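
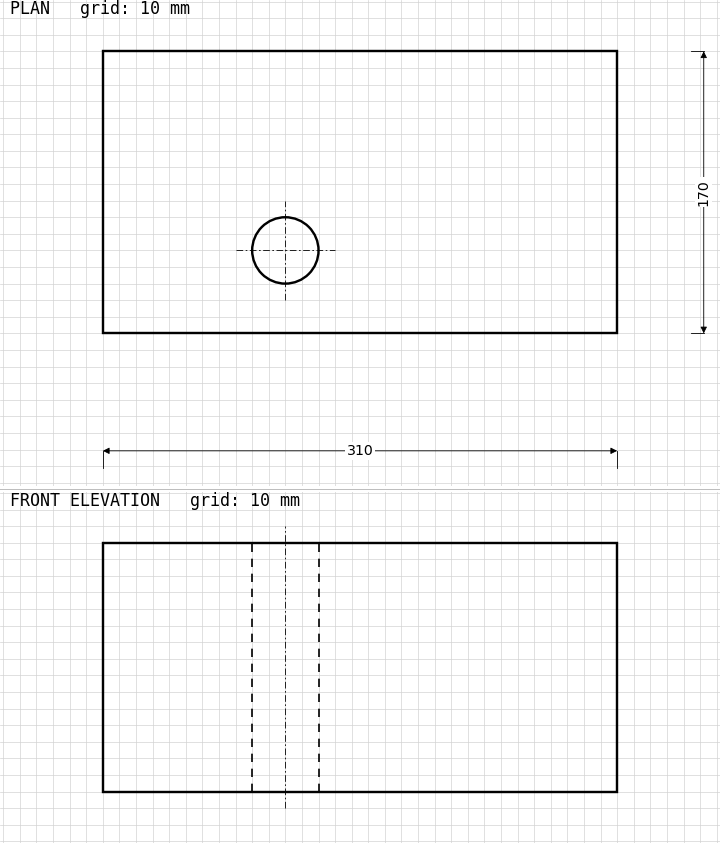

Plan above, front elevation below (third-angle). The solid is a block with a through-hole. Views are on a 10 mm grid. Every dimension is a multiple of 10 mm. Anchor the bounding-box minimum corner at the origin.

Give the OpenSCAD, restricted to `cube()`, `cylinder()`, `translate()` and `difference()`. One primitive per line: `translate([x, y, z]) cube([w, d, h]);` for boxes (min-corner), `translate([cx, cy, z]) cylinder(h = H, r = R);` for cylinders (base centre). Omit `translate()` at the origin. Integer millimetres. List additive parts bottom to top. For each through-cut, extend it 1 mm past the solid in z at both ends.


difference() {
  cube([310, 170, 150]);
  translate([110, 50, -1]) cylinder(h = 152, r = 20);
}


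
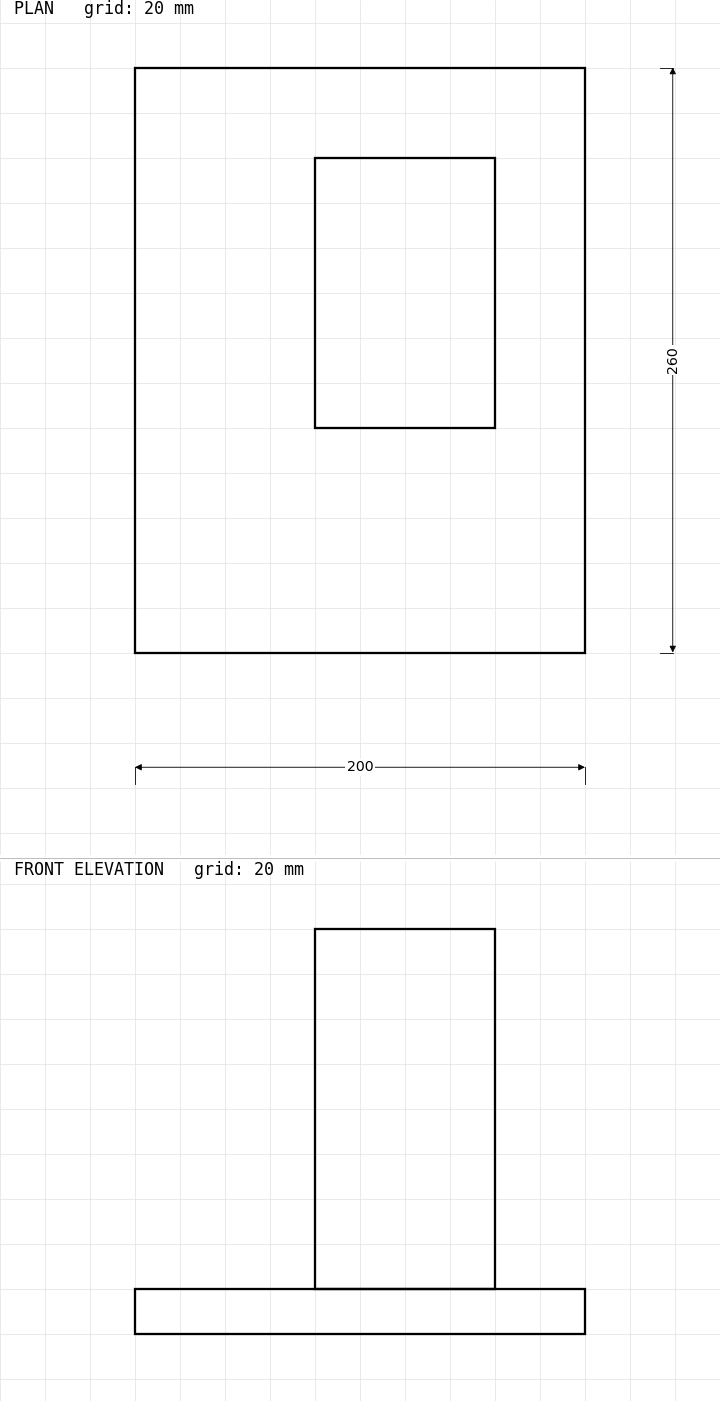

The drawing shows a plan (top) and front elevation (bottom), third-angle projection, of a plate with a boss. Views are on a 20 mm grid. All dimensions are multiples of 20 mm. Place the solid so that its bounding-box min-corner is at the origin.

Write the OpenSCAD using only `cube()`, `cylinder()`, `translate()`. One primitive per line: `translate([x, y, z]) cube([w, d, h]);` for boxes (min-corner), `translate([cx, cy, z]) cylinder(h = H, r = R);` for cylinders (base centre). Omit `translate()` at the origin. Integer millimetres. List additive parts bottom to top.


cube([200, 260, 20]);
translate([80, 100, 20]) cube([80, 120, 160]);


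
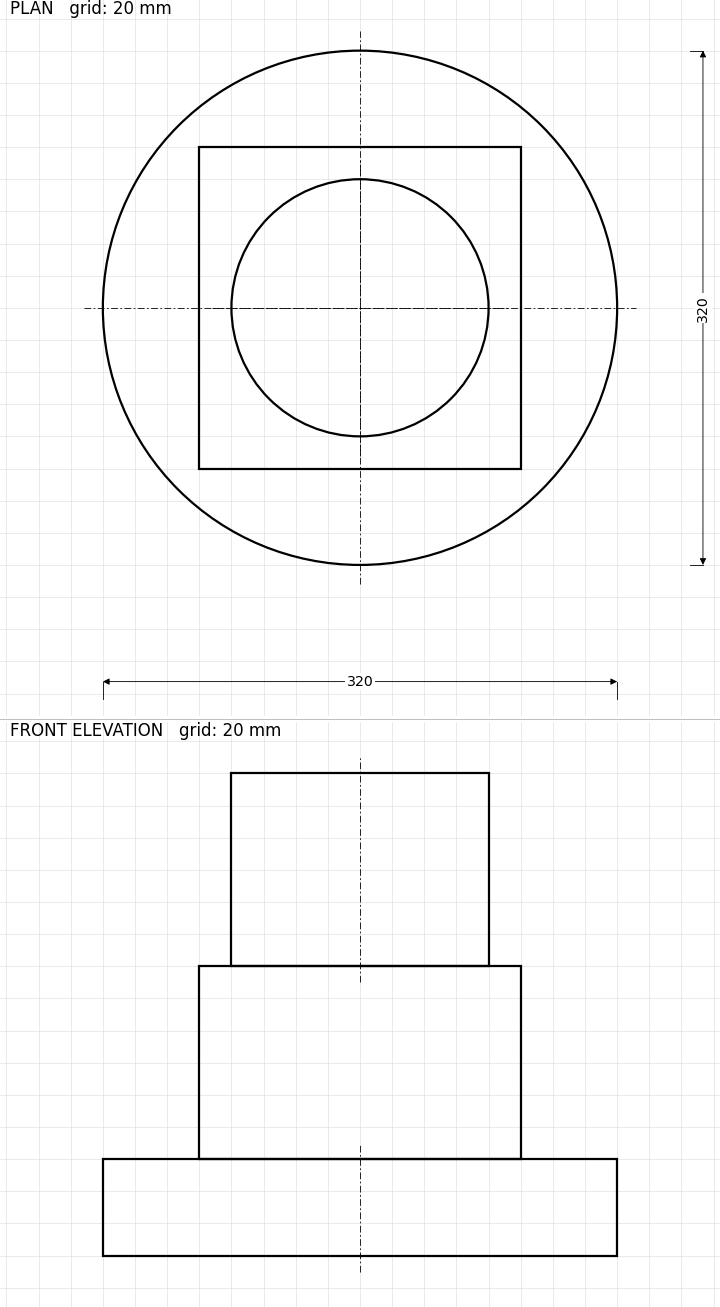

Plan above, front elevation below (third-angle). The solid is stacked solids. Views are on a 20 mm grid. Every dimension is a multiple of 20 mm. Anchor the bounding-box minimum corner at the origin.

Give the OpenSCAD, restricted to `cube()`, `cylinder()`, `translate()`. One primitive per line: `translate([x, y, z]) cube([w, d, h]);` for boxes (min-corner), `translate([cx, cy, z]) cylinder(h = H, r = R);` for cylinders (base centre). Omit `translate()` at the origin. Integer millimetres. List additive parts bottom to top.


translate([160, 160, 0]) cylinder(h = 60, r = 160);
translate([60, 60, 60]) cube([200, 200, 120]);
translate([160, 160, 180]) cylinder(h = 120, r = 80);


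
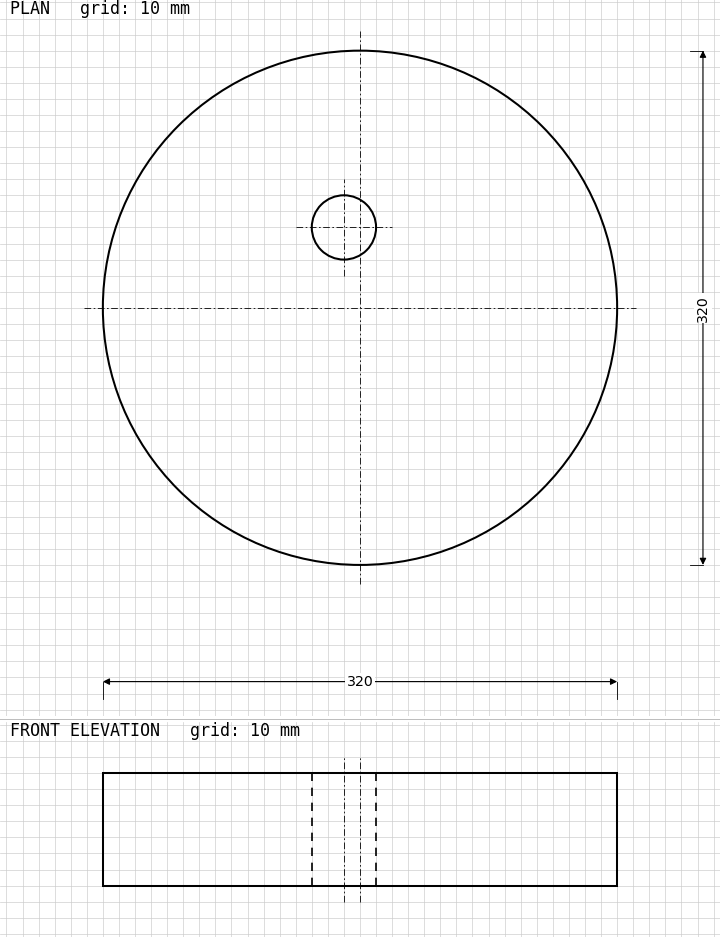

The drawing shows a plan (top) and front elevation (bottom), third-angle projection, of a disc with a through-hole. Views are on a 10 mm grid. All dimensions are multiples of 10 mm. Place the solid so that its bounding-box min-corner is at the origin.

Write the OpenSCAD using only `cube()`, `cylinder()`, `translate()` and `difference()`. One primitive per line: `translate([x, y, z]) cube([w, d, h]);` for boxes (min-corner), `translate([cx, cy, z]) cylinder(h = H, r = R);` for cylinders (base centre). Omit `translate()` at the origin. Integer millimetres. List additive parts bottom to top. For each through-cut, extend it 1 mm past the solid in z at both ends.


difference() {
  translate([160, 160, 0]) cylinder(h = 70, r = 160);
  translate([150, 210, -1]) cylinder(h = 72, r = 20);
}


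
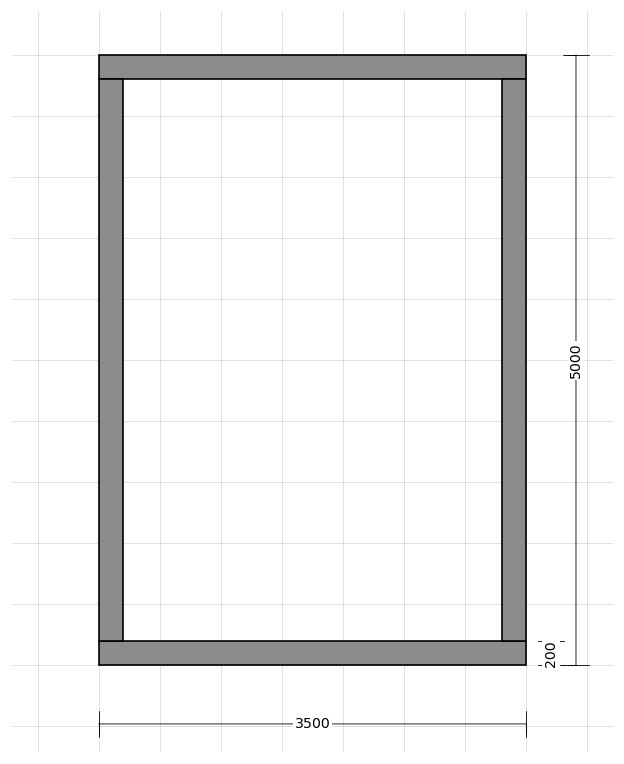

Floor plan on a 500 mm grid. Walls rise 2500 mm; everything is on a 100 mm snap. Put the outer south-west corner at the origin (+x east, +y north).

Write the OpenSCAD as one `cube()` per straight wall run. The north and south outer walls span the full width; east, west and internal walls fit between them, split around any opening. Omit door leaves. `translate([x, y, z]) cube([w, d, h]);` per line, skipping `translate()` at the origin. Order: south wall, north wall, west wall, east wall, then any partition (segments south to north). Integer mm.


cube([3500, 200, 2500]);
translate([0, 4800, 0]) cube([3500, 200, 2500]);
translate([0, 200, 0]) cube([200, 4600, 2500]);
translate([3300, 200, 0]) cube([200, 4600, 2500]);


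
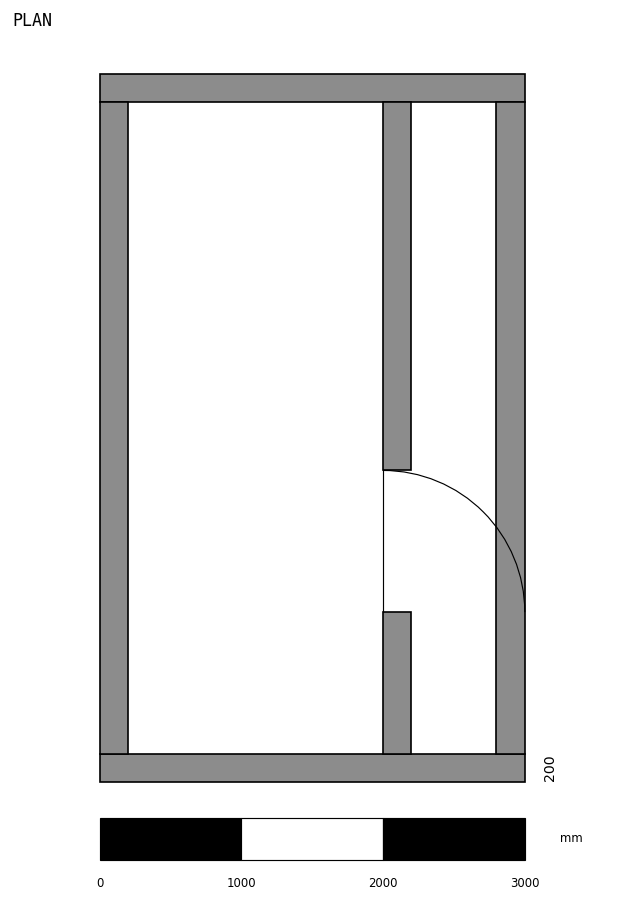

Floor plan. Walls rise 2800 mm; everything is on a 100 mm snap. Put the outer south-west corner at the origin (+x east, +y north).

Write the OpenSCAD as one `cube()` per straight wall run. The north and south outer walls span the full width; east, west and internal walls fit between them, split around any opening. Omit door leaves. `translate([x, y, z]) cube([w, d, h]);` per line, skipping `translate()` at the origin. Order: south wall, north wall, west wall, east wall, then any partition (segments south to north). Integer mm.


cube([3000, 200, 2800]);
translate([0, 4800, 0]) cube([3000, 200, 2800]);
translate([0, 200, 0]) cube([200, 4600, 2800]);
translate([2800, 200, 0]) cube([200, 4600, 2800]);
translate([2000, 200, 0]) cube([200, 1000, 2800]);
translate([2000, 2200, 0]) cube([200, 2600, 2800]);


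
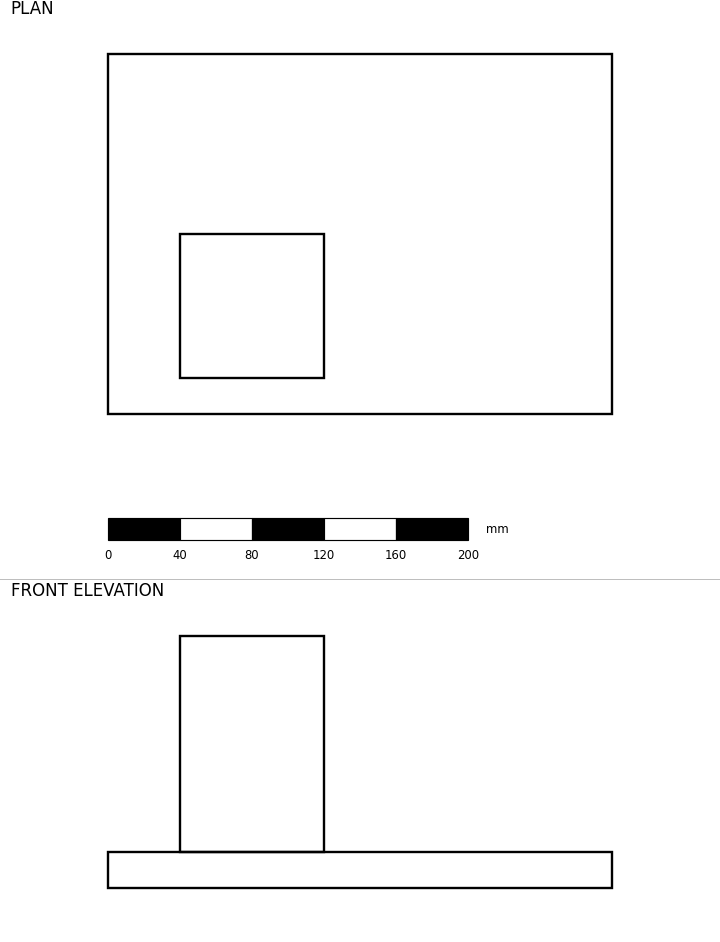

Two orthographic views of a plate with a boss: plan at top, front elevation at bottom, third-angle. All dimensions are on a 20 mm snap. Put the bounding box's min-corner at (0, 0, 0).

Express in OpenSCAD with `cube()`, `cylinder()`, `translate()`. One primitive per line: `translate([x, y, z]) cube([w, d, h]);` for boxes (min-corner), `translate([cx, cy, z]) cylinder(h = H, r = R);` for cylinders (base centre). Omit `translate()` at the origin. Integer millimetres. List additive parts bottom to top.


cube([280, 200, 20]);
translate([40, 20, 20]) cube([80, 80, 120]);


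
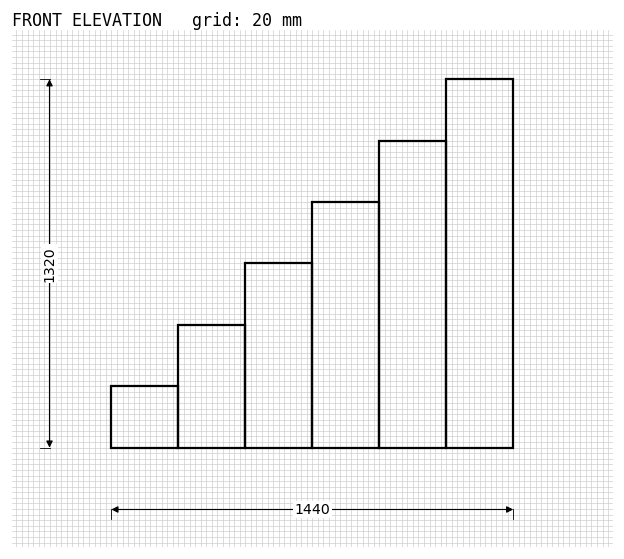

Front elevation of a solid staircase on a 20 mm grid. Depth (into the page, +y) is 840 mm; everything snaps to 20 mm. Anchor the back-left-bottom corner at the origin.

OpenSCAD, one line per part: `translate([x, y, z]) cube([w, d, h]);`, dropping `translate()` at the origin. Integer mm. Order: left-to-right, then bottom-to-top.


cube([240, 840, 220]);
translate([240, 0, 0]) cube([240, 840, 440]);
translate([480, 0, 0]) cube([240, 840, 660]);
translate([720, 0, 0]) cube([240, 840, 880]);
translate([960, 0, 0]) cube([240, 840, 1100]);
translate([1200, 0, 0]) cube([240, 840, 1320]);


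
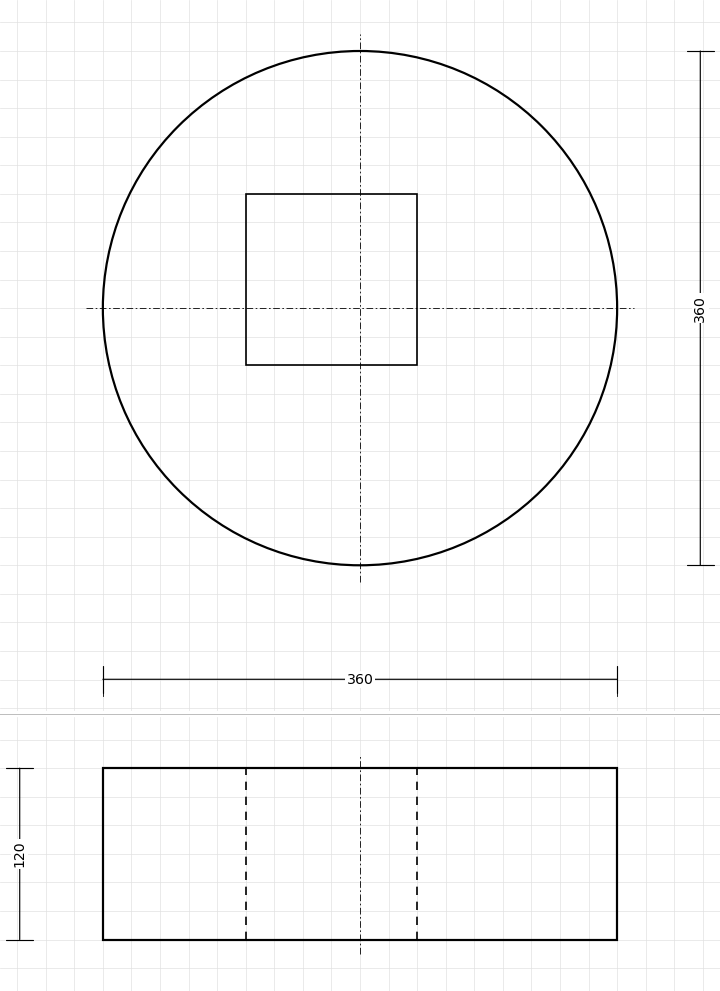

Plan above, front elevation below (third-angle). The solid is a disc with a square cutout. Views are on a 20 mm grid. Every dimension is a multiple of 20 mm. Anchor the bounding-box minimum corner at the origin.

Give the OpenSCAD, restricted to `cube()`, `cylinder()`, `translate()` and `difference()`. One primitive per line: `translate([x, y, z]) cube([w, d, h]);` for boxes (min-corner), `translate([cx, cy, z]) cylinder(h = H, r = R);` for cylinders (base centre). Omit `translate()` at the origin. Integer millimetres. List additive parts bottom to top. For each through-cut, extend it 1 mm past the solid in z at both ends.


difference() {
  translate([180, 180, 0]) cylinder(h = 120, r = 180);
  translate([100, 140, -1]) cube([120, 120, 122]);
}


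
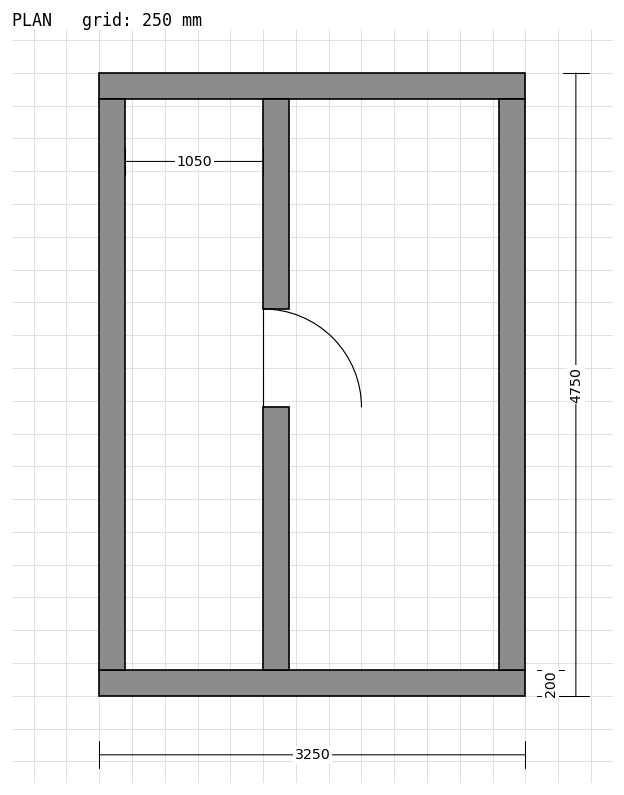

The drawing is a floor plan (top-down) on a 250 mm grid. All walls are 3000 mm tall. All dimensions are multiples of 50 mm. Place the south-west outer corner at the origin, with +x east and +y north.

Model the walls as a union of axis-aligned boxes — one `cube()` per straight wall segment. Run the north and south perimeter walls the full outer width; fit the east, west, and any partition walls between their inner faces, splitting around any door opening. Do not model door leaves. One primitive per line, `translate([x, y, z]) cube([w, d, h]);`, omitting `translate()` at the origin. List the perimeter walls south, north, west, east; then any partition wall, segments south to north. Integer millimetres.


cube([3250, 200, 3000]);
translate([0, 4550, 0]) cube([3250, 200, 3000]);
translate([0, 200, 0]) cube([200, 4350, 3000]);
translate([3050, 200, 0]) cube([200, 4350, 3000]);
translate([1250, 200, 0]) cube([200, 2000, 3000]);
translate([1250, 2950, 0]) cube([200, 1600, 3000]);


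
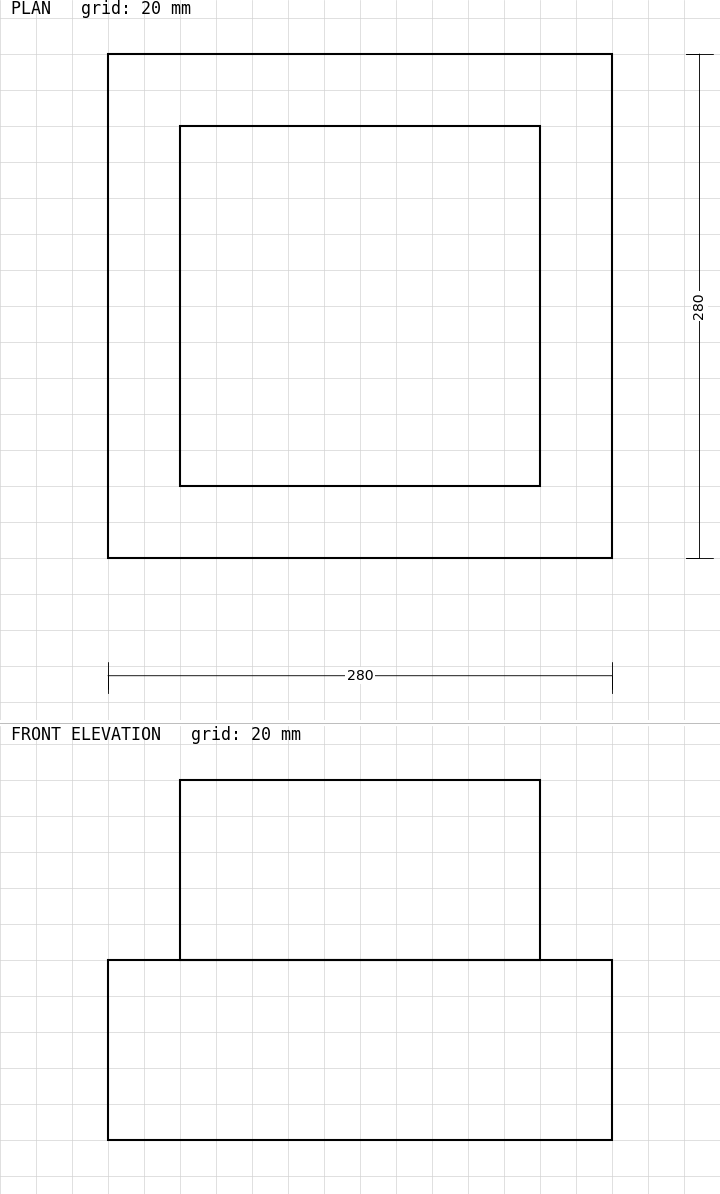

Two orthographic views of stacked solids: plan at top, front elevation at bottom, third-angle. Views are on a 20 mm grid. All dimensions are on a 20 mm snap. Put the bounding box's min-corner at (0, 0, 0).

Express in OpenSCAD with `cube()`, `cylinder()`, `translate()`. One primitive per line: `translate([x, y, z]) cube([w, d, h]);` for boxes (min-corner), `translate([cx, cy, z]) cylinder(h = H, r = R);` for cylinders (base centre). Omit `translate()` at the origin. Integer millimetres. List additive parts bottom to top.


cube([280, 280, 100]);
translate([40, 40, 100]) cube([200, 200, 100]);


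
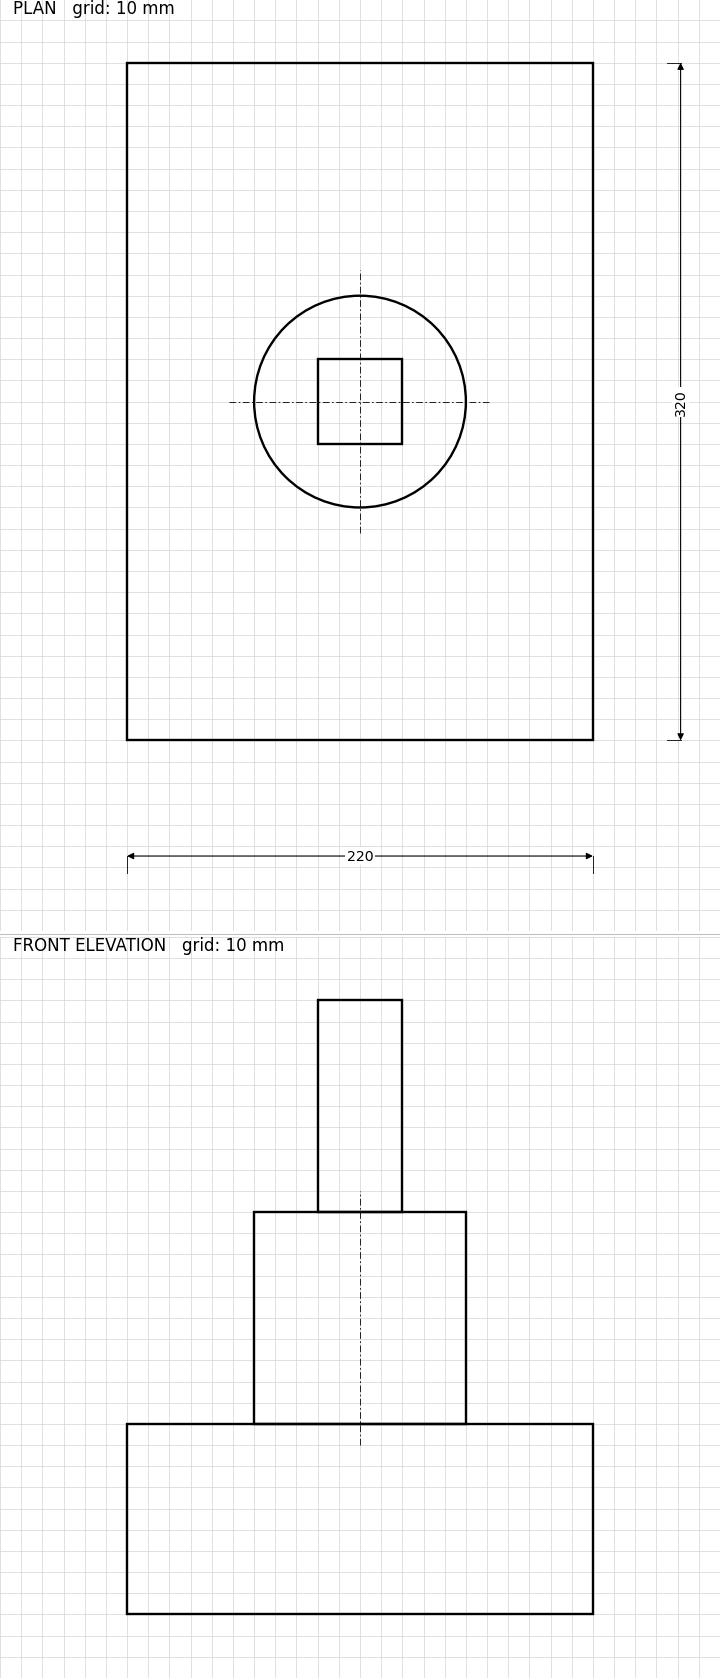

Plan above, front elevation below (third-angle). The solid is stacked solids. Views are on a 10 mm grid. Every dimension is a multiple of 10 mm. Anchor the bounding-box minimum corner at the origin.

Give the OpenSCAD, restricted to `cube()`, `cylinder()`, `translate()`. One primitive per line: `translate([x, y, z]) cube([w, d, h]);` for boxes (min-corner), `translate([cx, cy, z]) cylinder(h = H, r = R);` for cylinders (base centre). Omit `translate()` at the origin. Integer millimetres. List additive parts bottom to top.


cube([220, 320, 90]);
translate([110, 160, 90]) cylinder(h = 100, r = 50);
translate([90, 140, 190]) cube([40, 40, 100]);


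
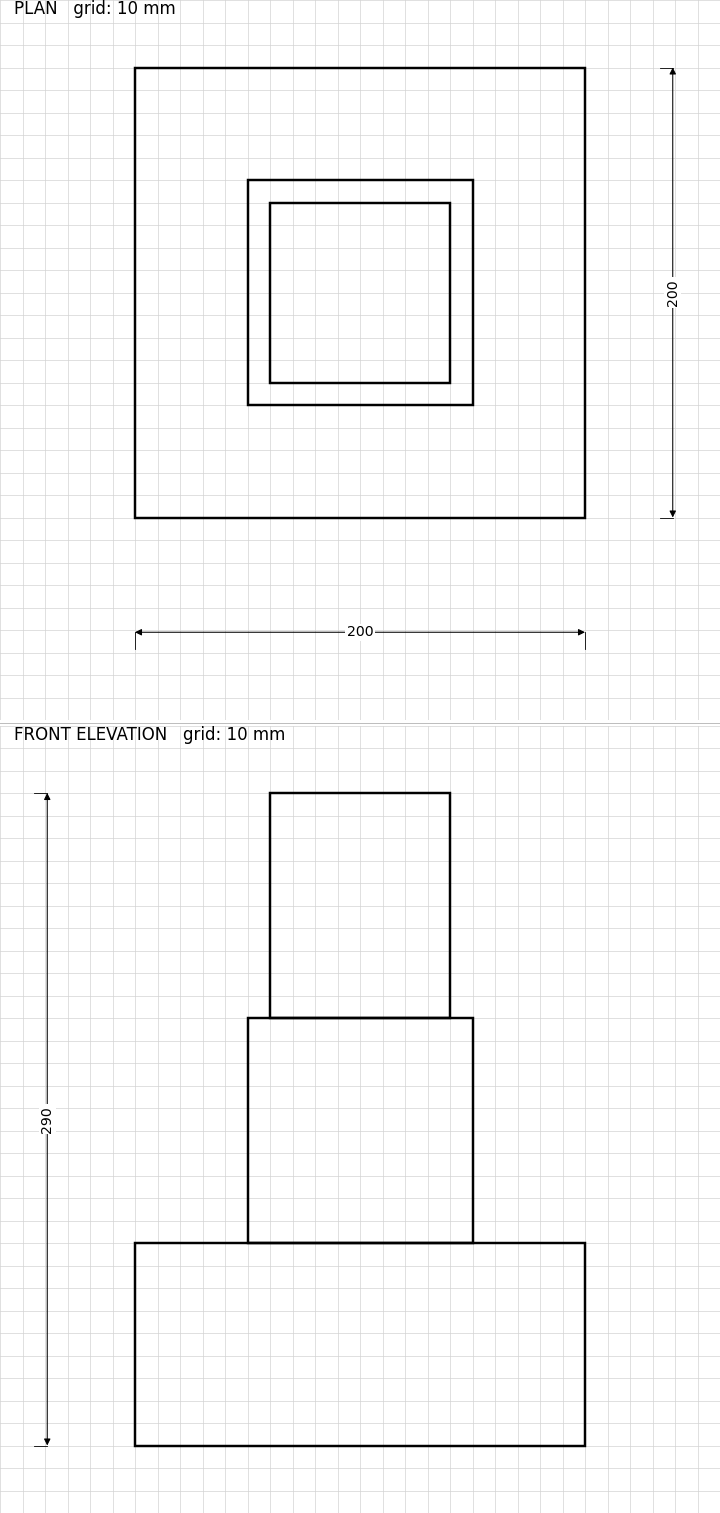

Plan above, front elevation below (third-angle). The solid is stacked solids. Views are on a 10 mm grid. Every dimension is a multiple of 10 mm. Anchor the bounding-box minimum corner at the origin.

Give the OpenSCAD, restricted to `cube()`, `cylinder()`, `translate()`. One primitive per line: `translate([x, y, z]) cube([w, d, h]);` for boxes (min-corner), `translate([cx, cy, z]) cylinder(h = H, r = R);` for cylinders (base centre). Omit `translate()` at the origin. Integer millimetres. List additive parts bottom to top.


cube([200, 200, 90]);
translate([50, 50, 90]) cube([100, 100, 100]);
translate([60, 60, 190]) cube([80, 80, 100]);


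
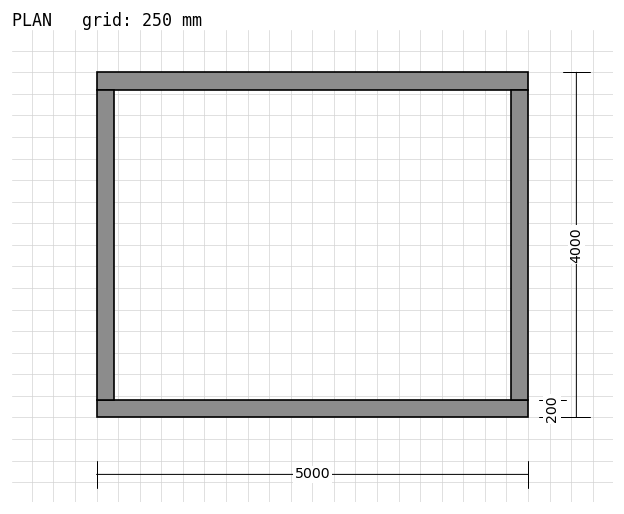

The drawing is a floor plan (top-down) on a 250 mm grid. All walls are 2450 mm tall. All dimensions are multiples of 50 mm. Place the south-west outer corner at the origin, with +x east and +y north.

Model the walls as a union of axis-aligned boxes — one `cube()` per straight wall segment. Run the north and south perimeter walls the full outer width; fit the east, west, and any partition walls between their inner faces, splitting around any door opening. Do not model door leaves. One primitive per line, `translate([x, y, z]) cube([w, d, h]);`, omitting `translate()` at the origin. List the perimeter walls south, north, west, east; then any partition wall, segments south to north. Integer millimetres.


cube([5000, 200, 2450]);
translate([0, 3800, 0]) cube([5000, 200, 2450]);
translate([0, 200, 0]) cube([200, 3600, 2450]);
translate([4800, 200, 0]) cube([200, 3600, 2450]);


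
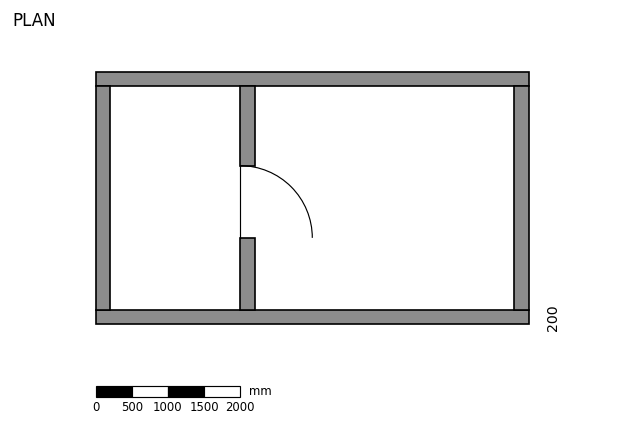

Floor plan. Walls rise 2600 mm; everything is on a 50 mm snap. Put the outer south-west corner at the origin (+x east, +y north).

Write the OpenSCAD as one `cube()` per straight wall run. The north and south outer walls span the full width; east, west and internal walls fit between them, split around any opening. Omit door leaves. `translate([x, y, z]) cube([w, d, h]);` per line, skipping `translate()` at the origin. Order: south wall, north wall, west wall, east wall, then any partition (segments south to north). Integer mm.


cube([6000, 200, 2600]);
translate([0, 3300, 0]) cube([6000, 200, 2600]);
translate([0, 200, 0]) cube([200, 3100, 2600]);
translate([5800, 200, 0]) cube([200, 3100, 2600]);
translate([2000, 200, 0]) cube([200, 1000, 2600]);
translate([2000, 2200, 0]) cube([200, 1100, 2600]);


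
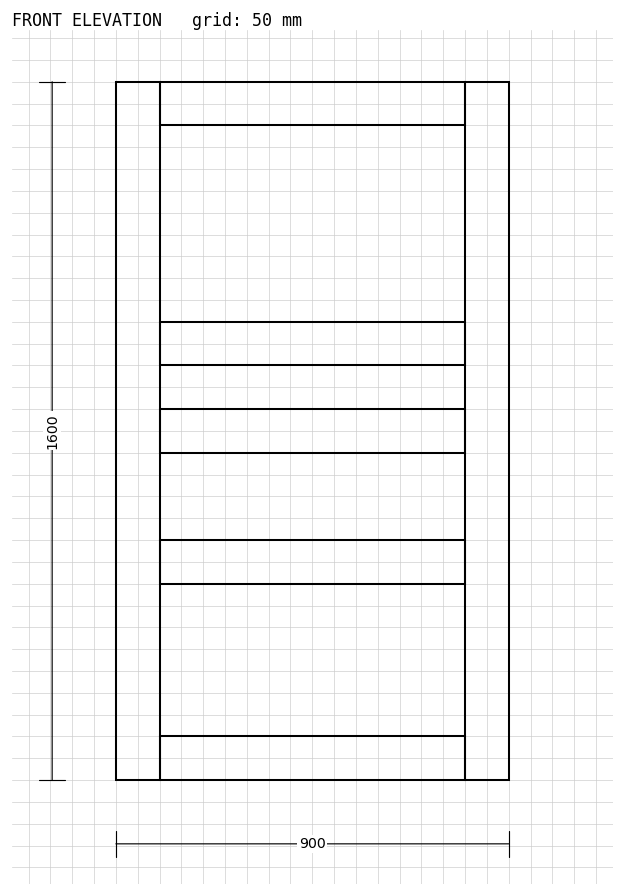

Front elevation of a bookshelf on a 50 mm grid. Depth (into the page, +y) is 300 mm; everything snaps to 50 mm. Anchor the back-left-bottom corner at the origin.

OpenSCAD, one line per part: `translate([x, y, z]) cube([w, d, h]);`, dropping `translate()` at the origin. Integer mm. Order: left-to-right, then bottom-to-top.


cube([100, 300, 1600]);
translate([100, 0, 0]) cube([700, 300, 100]);
translate([100, 0, 450]) cube([700, 300, 100]);
translate([100, 0, 750]) cube([700, 300, 100]);
translate([100, 0, 950]) cube([700, 300, 100]);
translate([100, 0, 1500]) cube([700, 300, 100]);
translate([800, 0, 0]) cube([100, 300, 1600]);


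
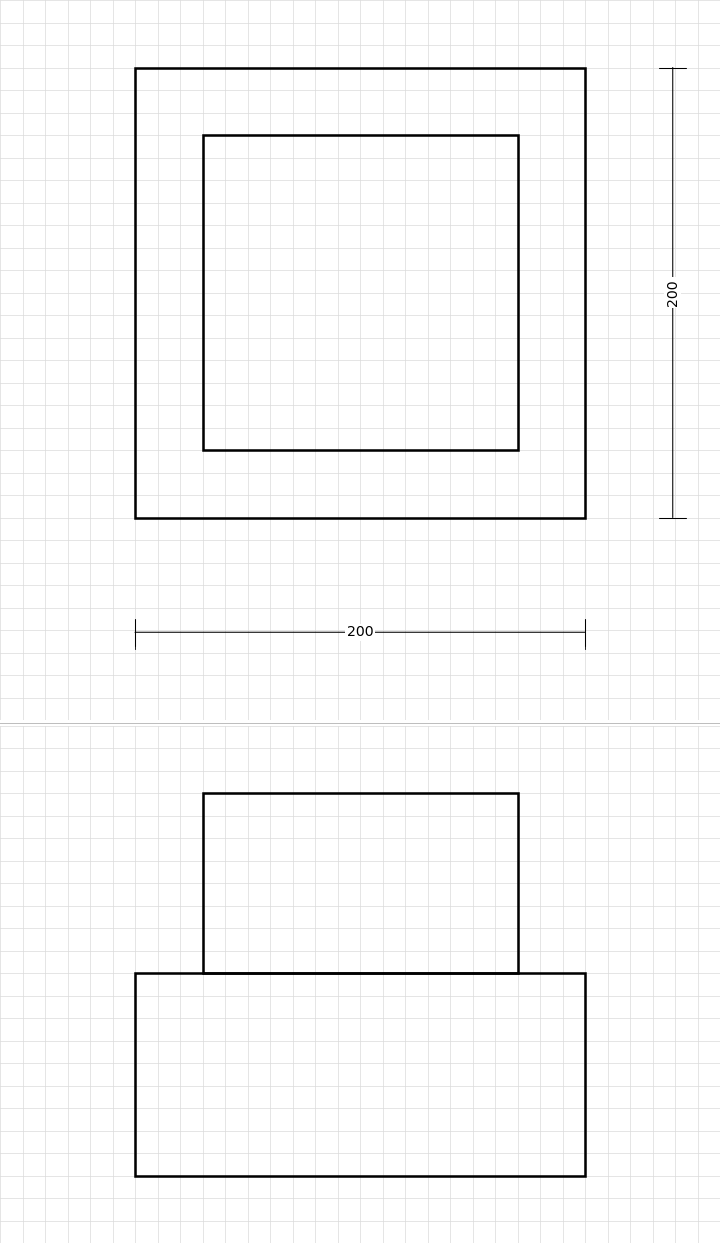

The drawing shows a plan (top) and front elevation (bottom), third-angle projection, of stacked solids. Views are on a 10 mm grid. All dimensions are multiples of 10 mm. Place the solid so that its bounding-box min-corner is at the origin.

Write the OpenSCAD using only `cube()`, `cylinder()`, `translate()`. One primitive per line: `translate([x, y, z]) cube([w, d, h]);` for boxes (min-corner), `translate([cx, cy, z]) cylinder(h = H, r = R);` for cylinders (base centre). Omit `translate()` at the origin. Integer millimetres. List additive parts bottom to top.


cube([200, 200, 90]);
translate([30, 30, 90]) cube([140, 140, 80]);


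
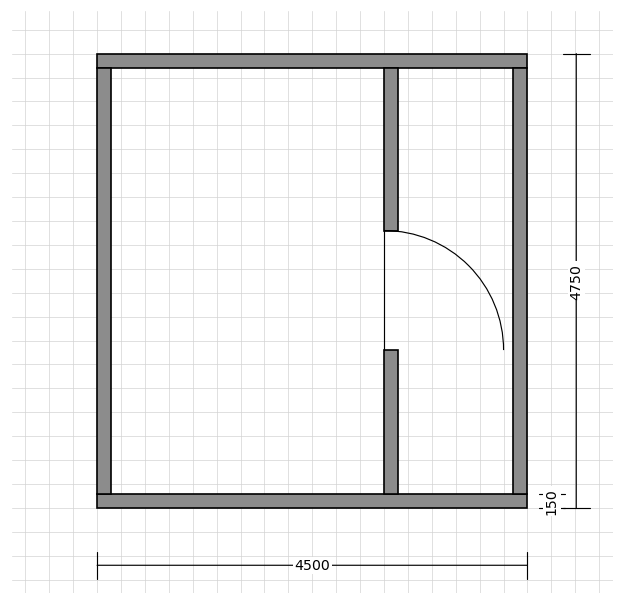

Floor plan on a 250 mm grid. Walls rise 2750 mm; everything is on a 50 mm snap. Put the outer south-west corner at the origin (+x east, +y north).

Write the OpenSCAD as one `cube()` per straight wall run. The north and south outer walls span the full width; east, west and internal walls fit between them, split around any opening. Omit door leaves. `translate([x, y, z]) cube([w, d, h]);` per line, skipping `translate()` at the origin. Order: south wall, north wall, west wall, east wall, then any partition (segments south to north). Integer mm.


cube([4500, 150, 2750]);
translate([0, 4600, 0]) cube([4500, 150, 2750]);
translate([0, 150, 0]) cube([150, 4450, 2750]);
translate([4350, 150, 0]) cube([150, 4450, 2750]);
translate([3000, 150, 0]) cube([150, 1500, 2750]);
translate([3000, 2900, 0]) cube([150, 1700, 2750]);


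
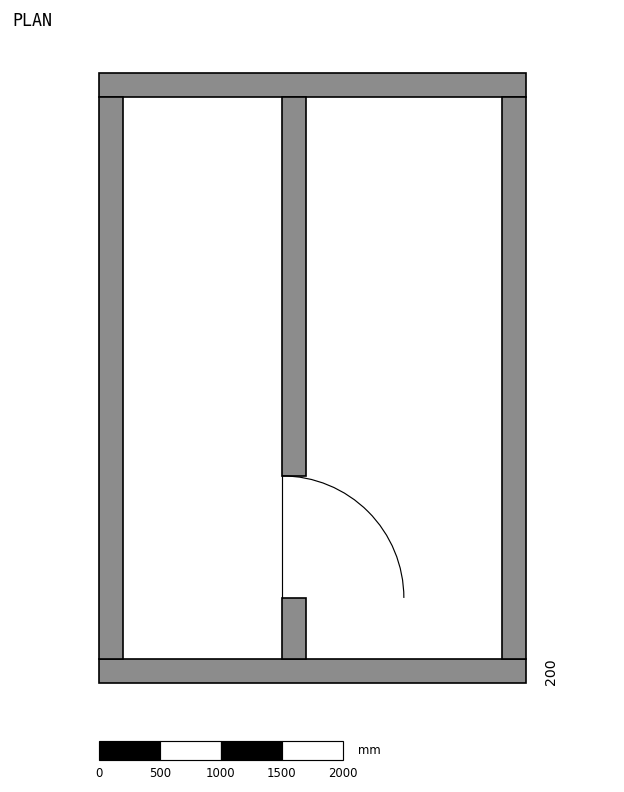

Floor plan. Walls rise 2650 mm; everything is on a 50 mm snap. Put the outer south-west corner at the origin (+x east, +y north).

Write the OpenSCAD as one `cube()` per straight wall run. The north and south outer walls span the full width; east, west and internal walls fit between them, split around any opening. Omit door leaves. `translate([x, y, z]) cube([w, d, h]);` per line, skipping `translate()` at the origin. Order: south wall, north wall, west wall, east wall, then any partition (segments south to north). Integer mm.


cube([3500, 200, 2650]);
translate([0, 4800, 0]) cube([3500, 200, 2650]);
translate([0, 200, 0]) cube([200, 4600, 2650]);
translate([3300, 200, 0]) cube([200, 4600, 2650]);
translate([1500, 200, 0]) cube([200, 500, 2650]);
translate([1500, 1700, 0]) cube([200, 3100, 2650]);


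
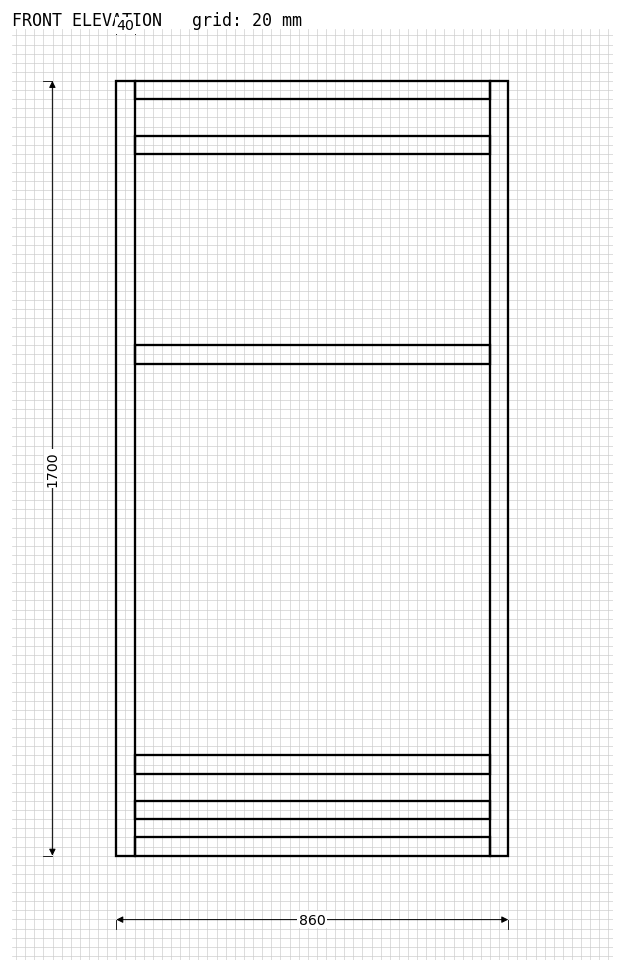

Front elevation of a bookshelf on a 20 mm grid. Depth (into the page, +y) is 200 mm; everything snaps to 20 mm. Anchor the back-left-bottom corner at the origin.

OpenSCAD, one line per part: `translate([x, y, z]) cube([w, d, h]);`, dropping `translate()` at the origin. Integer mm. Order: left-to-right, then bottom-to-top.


cube([40, 200, 1700]);
translate([40, 0, 0]) cube([780, 200, 40]);
translate([40, 0, 80]) cube([780, 200, 40]);
translate([40, 0, 180]) cube([780, 200, 40]);
translate([40, 0, 1080]) cube([780, 200, 40]);
translate([40, 0, 1540]) cube([780, 200, 40]);
translate([40, 0, 1660]) cube([780, 200, 40]);
translate([820, 0, 0]) cube([40, 200, 1700]);


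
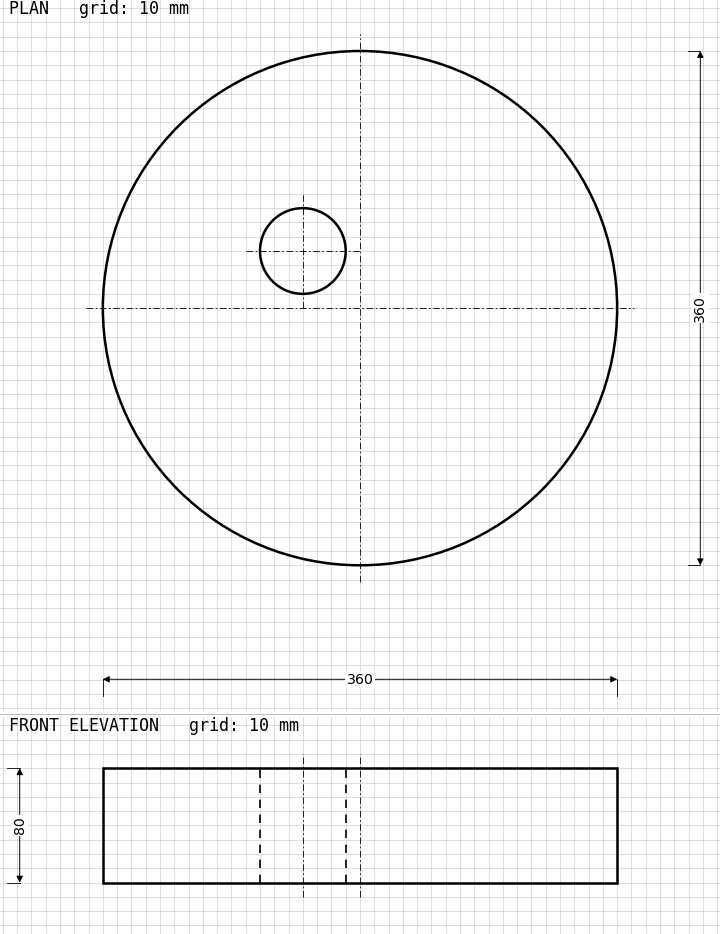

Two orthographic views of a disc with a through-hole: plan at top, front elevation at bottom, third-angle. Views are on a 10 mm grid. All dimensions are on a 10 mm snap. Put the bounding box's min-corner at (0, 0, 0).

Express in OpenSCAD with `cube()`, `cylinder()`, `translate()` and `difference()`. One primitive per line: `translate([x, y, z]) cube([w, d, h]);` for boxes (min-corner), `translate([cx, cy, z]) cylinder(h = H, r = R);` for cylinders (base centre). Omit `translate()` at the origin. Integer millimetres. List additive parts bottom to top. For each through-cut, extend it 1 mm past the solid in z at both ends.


difference() {
  translate([180, 180, 0]) cylinder(h = 80, r = 180);
  translate([140, 220, -1]) cylinder(h = 82, r = 30);
}


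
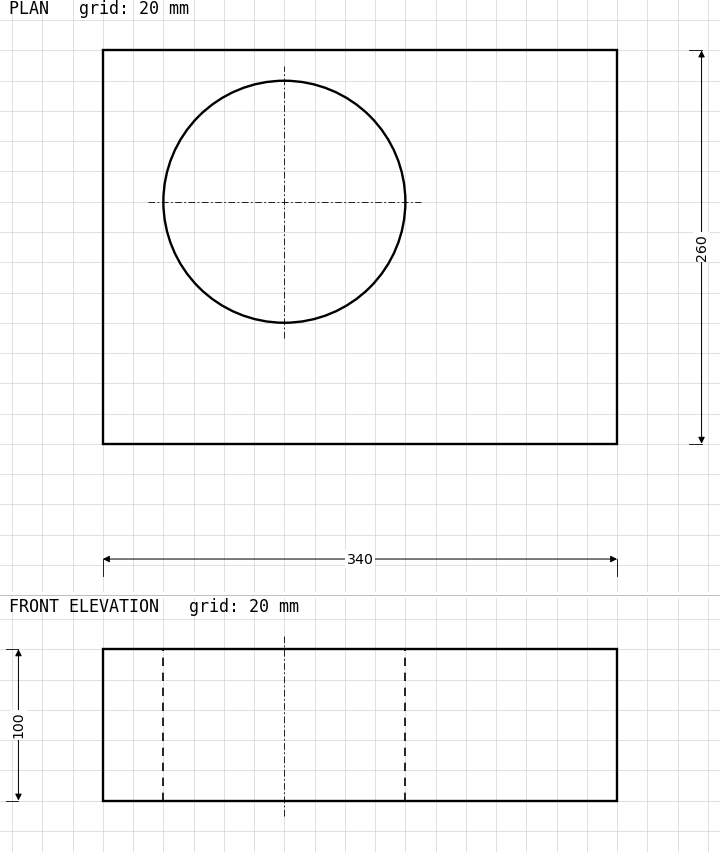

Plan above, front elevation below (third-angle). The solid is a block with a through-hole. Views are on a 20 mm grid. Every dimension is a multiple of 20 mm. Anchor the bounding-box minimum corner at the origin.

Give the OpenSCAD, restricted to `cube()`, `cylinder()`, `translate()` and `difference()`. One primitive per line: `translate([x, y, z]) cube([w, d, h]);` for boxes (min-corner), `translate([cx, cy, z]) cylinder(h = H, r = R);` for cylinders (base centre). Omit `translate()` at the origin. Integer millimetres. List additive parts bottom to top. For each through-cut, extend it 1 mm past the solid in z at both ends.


difference() {
  cube([340, 260, 100]);
  translate([120, 160, -1]) cylinder(h = 102, r = 80);
}


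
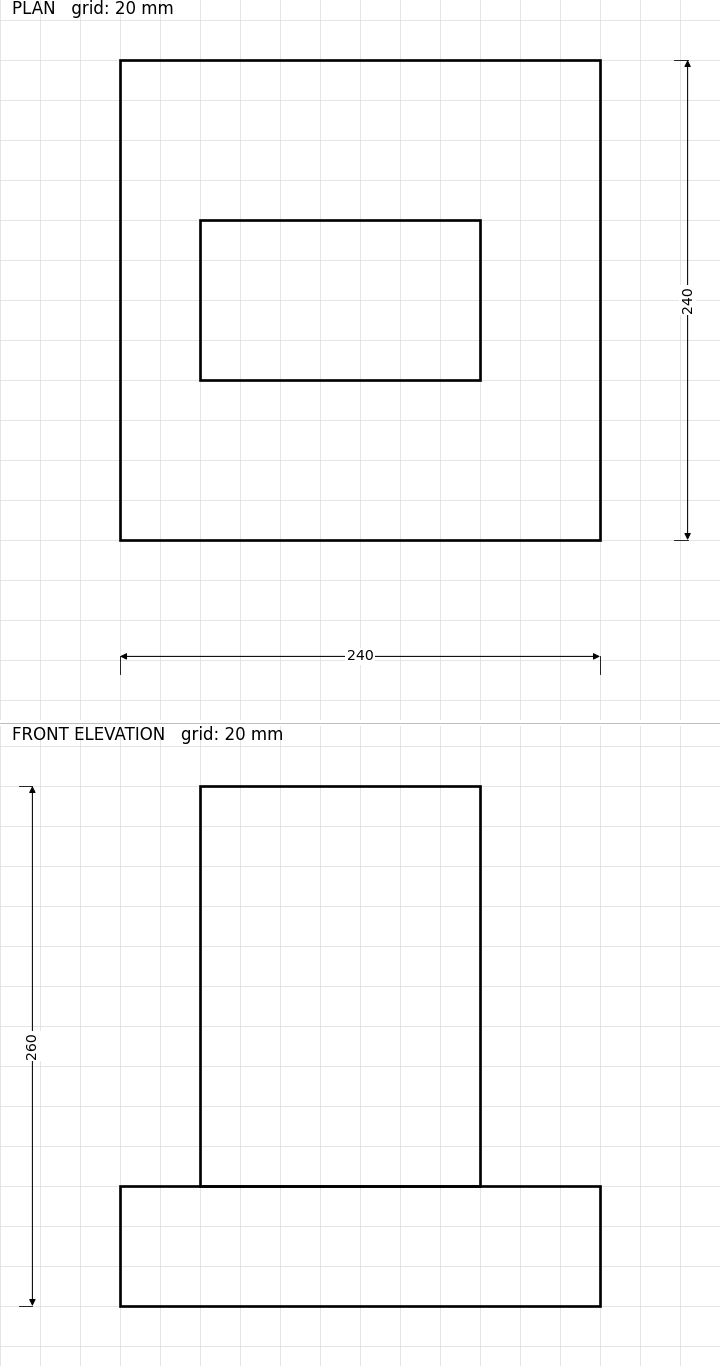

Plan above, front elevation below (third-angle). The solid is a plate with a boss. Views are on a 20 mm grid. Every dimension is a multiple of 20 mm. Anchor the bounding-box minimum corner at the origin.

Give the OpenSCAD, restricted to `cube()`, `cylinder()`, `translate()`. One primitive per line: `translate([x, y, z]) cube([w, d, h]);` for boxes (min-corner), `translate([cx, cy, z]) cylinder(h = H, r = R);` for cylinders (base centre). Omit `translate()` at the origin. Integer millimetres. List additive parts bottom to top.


cube([240, 240, 60]);
translate([40, 80, 60]) cube([140, 80, 200]);


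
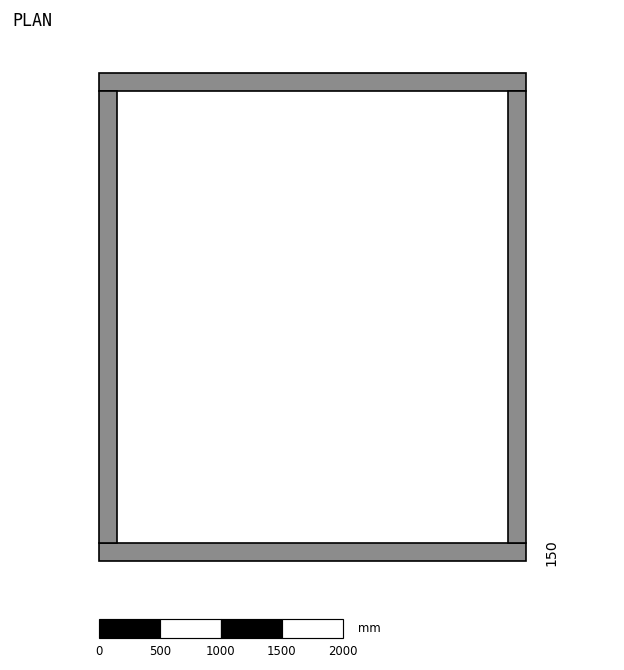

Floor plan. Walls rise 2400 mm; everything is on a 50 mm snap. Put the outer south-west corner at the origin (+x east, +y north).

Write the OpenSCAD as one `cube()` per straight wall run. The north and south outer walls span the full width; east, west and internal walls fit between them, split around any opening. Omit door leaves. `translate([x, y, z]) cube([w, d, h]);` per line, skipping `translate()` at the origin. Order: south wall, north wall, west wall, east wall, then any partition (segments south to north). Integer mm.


cube([3500, 150, 2400]);
translate([0, 3850, 0]) cube([3500, 150, 2400]);
translate([0, 150, 0]) cube([150, 3700, 2400]);
translate([3350, 150, 0]) cube([150, 3700, 2400]);


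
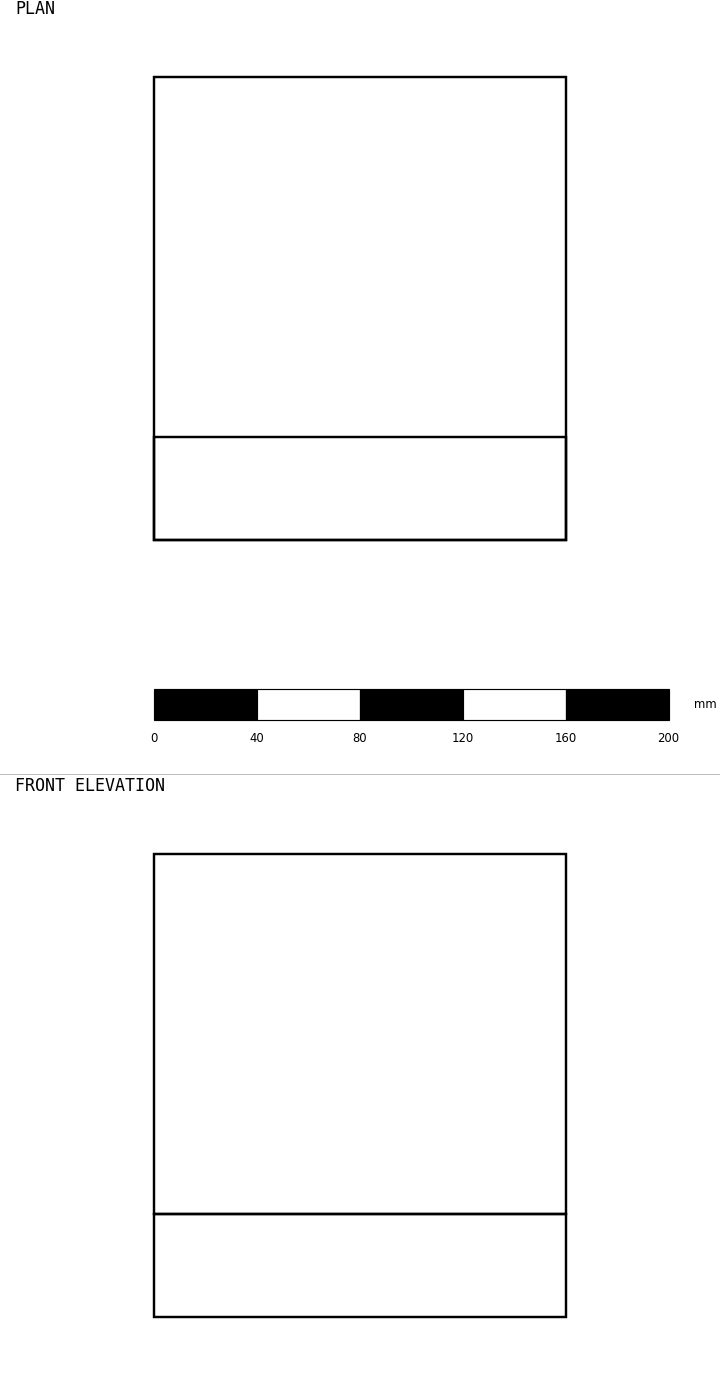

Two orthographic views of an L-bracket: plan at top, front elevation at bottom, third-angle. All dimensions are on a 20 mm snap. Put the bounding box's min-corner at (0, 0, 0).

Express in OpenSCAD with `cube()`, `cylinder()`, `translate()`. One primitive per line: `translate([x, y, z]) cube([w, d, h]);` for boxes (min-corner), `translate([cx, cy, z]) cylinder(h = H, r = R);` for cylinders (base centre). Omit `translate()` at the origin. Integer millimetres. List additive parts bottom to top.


cube([160, 180, 40]);
translate([0, 0, 40]) cube([160, 40, 140]);


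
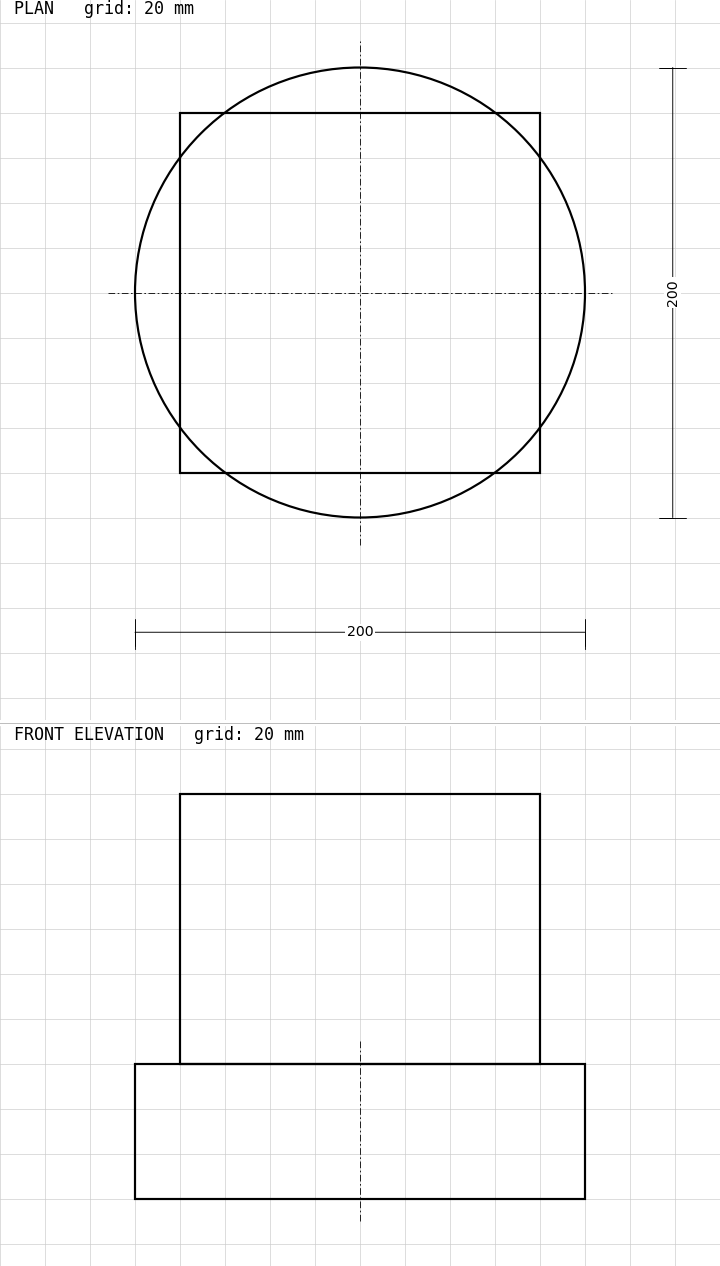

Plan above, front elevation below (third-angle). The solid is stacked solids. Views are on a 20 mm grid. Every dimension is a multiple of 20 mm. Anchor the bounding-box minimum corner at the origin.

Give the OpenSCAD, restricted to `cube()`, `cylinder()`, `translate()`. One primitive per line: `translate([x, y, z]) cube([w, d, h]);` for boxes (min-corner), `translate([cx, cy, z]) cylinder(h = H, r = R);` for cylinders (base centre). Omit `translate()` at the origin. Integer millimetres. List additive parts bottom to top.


translate([100, 100, 0]) cylinder(h = 60, r = 100);
translate([20, 20, 60]) cube([160, 160, 120]);


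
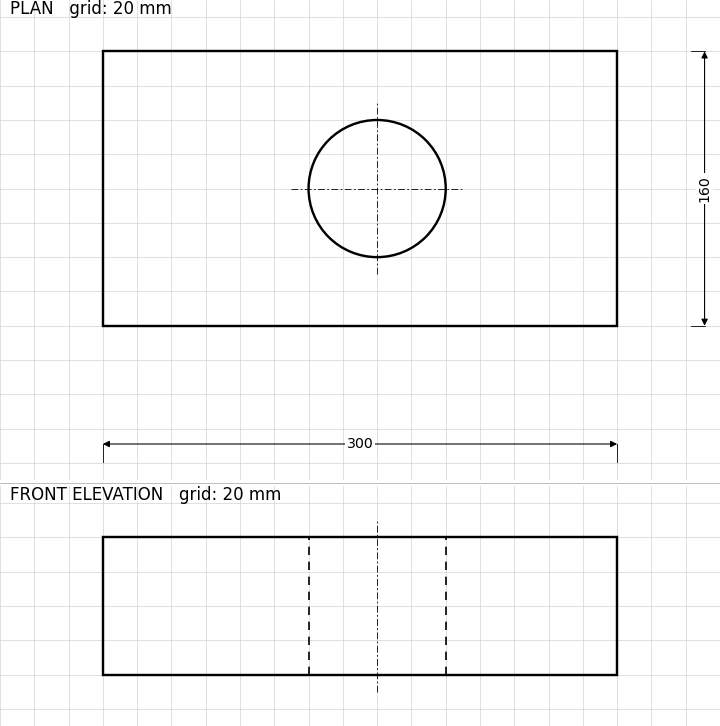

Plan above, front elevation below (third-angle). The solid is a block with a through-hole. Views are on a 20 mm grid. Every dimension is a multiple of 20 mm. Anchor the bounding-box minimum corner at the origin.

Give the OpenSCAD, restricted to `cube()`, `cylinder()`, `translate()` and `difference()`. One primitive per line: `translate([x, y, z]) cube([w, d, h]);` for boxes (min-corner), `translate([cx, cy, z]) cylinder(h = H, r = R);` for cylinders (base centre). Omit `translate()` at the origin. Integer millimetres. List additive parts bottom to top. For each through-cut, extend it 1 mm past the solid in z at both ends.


difference() {
  cube([300, 160, 80]);
  translate([160, 80, -1]) cylinder(h = 82, r = 40);
}


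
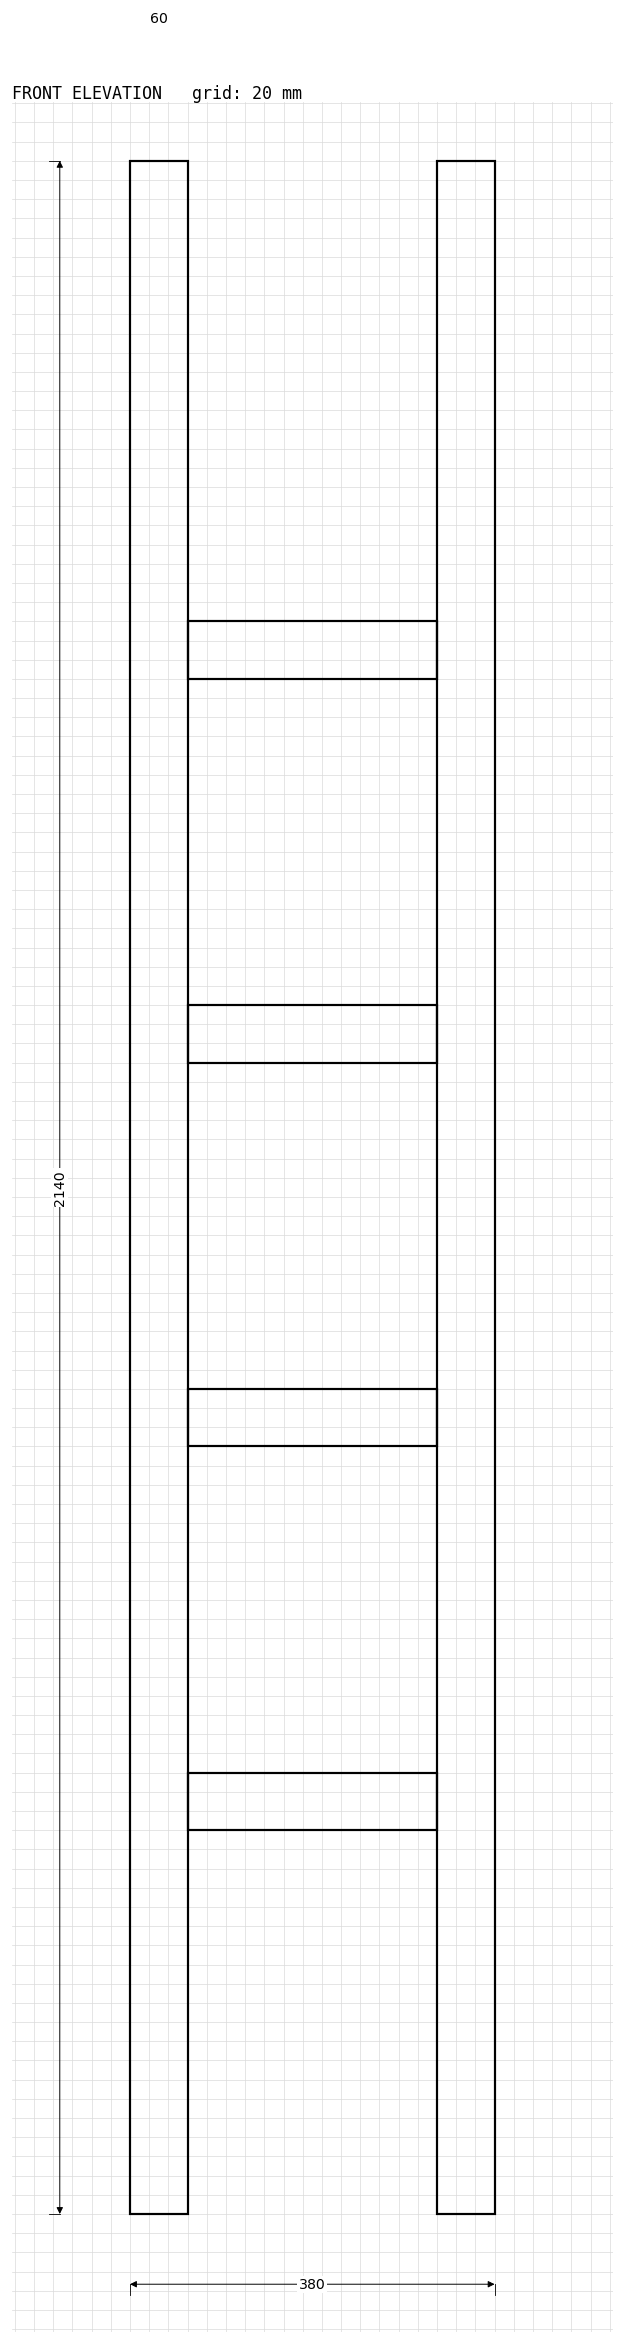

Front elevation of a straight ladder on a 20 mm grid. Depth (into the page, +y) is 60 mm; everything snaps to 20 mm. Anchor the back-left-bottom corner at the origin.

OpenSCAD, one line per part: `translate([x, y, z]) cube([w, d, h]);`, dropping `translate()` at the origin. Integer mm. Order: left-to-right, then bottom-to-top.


cube([60, 60, 2140]);
translate([60, 0, 400]) cube([260, 60, 60]);
translate([60, 0, 800]) cube([260, 60, 60]);
translate([60, 0, 1200]) cube([260, 60, 60]);
translate([60, 0, 1600]) cube([260, 60, 60]);
translate([320, 0, 0]) cube([60, 60, 2140]);


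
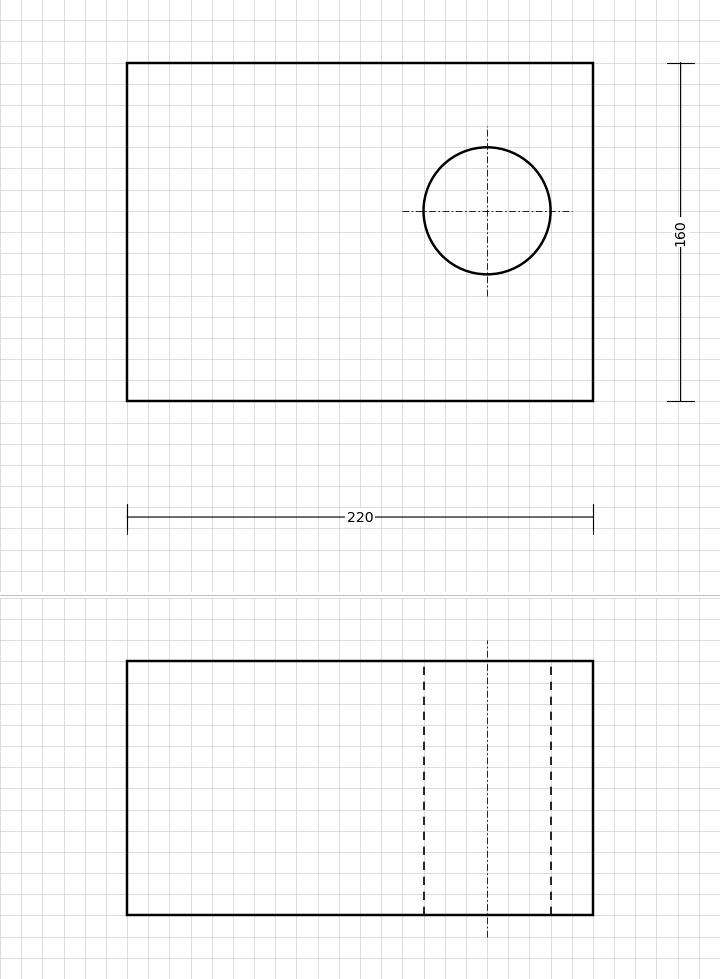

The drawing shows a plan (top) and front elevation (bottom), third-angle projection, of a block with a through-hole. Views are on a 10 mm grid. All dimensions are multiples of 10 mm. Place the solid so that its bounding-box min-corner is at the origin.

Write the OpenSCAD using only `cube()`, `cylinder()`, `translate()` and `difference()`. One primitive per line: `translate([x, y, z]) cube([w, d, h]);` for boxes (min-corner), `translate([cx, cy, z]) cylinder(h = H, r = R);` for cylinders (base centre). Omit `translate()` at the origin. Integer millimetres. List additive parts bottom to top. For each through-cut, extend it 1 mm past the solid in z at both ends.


difference() {
  cube([220, 160, 120]);
  translate([170, 90, -1]) cylinder(h = 122, r = 30);
}


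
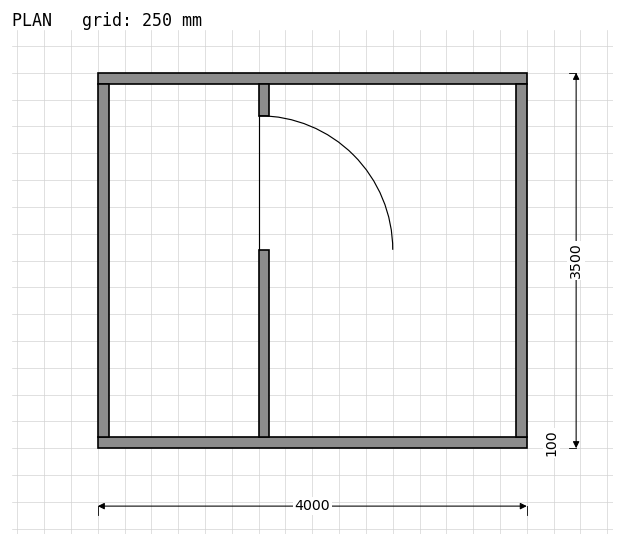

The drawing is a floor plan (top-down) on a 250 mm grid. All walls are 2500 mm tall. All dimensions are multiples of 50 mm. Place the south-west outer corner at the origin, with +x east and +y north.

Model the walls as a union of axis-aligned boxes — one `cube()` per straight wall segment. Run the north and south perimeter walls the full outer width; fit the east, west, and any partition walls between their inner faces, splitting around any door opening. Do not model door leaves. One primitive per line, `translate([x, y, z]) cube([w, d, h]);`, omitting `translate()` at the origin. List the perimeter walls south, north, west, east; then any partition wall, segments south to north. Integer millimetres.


cube([4000, 100, 2500]);
translate([0, 3400, 0]) cube([4000, 100, 2500]);
translate([0, 100, 0]) cube([100, 3300, 2500]);
translate([3900, 100, 0]) cube([100, 3300, 2500]);
translate([1500, 100, 0]) cube([100, 1750, 2500]);
translate([1500, 3100, 0]) cube([100, 300, 2500]);


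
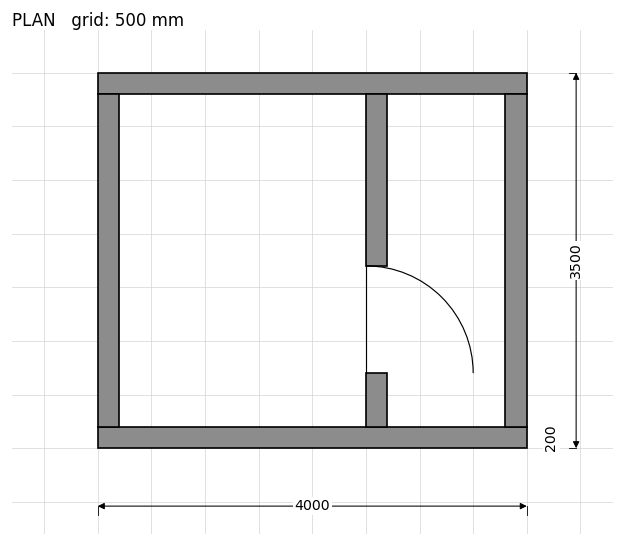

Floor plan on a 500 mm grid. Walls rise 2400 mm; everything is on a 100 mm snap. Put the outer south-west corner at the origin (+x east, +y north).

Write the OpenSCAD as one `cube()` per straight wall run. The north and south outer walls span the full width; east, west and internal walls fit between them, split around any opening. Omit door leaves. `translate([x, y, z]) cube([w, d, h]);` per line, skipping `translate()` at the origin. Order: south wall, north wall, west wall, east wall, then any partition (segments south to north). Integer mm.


cube([4000, 200, 2400]);
translate([0, 3300, 0]) cube([4000, 200, 2400]);
translate([0, 200, 0]) cube([200, 3100, 2400]);
translate([3800, 200, 0]) cube([200, 3100, 2400]);
translate([2500, 200, 0]) cube([200, 500, 2400]);
translate([2500, 1700, 0]) cube([200, 1600, 2400]);


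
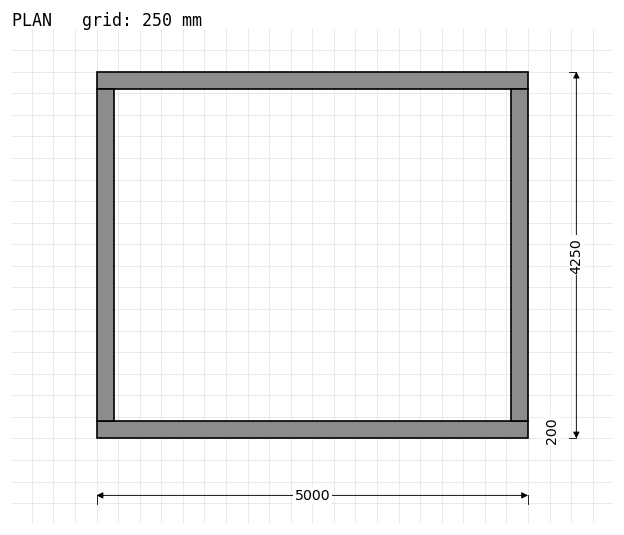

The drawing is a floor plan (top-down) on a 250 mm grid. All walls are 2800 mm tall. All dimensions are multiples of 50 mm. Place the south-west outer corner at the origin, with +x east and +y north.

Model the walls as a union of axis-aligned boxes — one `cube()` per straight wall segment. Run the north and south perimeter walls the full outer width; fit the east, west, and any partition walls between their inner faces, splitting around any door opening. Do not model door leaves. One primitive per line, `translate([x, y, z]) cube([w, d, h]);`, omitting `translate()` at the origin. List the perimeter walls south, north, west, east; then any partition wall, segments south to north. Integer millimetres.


cube([5000, 200, 2800]);
translate([0, 4050, 0]) cube([5000, 200, 2800]);
translate([0, 200, 0]) cube([200, 3850, 2800]);
translate([4800, 200, 0]) cube([200, 3850, 2800]);


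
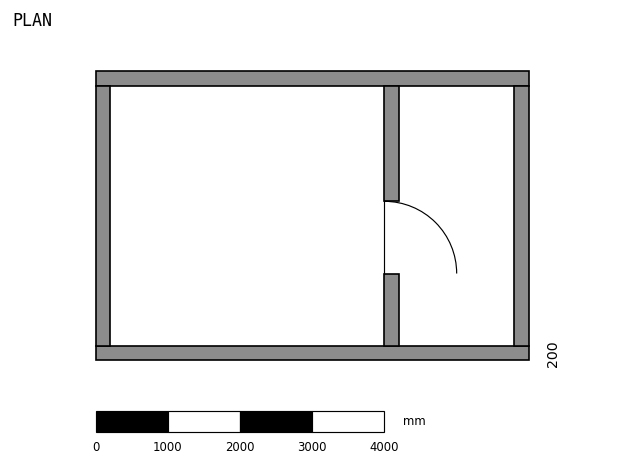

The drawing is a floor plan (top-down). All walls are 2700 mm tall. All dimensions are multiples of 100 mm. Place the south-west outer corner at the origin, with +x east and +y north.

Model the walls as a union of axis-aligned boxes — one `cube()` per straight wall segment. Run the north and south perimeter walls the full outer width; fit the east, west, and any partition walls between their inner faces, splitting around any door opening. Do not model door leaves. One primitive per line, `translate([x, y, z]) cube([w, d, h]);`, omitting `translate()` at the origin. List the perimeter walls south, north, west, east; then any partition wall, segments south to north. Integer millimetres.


cube([6000, 200, 2700]);
translate([0, 3800, 0]) cube([6000, 200, 2700]);
translate([0, 200, 0]) cube([200, 3600, 2700]);
translate([5800, 200, 0]) cube([200, 3600, 2700]);
translate([4000, 200, 0]) cube([200, 1000, 2700]);
translate([4000, 2200, 0]) cube([200, 1600, 2700]);


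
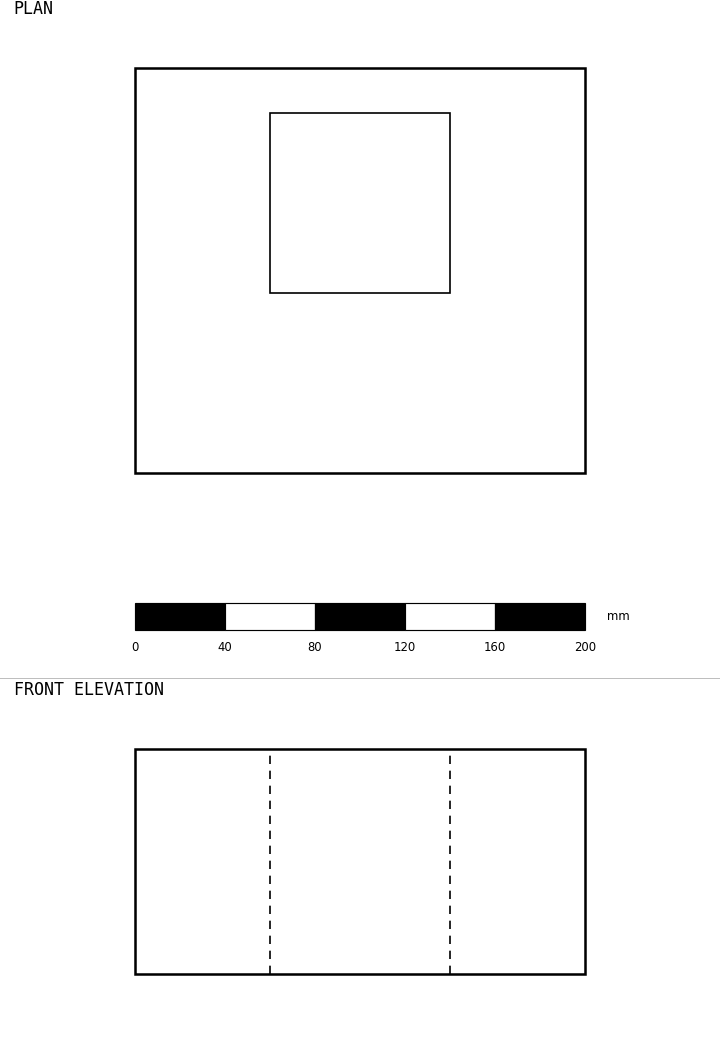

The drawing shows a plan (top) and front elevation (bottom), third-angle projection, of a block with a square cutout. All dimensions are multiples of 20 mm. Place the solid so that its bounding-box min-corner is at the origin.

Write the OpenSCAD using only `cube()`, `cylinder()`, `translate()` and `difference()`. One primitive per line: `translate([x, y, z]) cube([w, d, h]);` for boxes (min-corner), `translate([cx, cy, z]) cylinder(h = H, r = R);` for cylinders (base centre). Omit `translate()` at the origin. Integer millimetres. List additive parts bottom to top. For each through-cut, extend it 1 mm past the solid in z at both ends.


difference() {
  cube([200, 180, 100]);
  translate([60, 80, -1]) cube([80, 80, 102]);
}
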